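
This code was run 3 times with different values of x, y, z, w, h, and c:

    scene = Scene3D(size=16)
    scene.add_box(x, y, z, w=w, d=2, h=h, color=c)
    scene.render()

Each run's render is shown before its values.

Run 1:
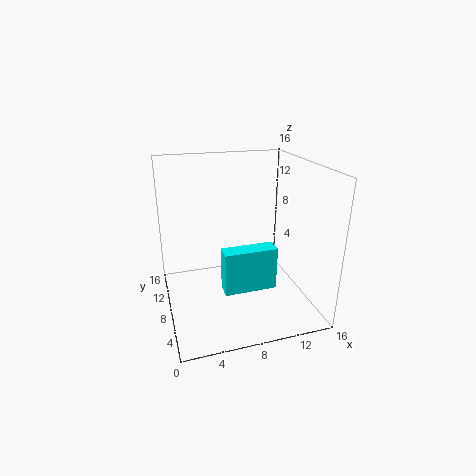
x = 6
y = 6
z = 2
w = 6
h = 5
c = 'cyan'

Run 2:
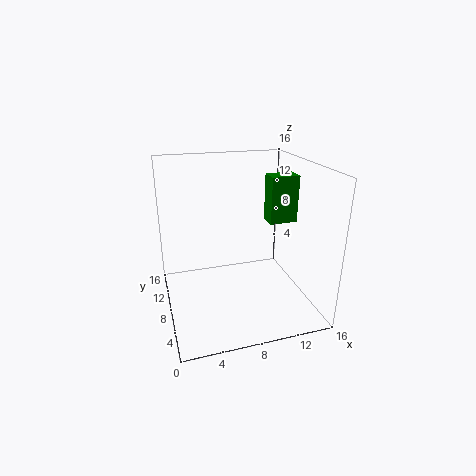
x = 11
y = 6
z = 10
w = 3
h = 5
c = 'green'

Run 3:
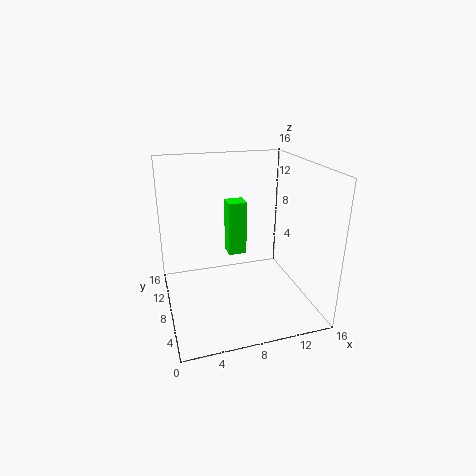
x = 7
y = 8
z = 6
w = 2
h = 6
c = 'lime'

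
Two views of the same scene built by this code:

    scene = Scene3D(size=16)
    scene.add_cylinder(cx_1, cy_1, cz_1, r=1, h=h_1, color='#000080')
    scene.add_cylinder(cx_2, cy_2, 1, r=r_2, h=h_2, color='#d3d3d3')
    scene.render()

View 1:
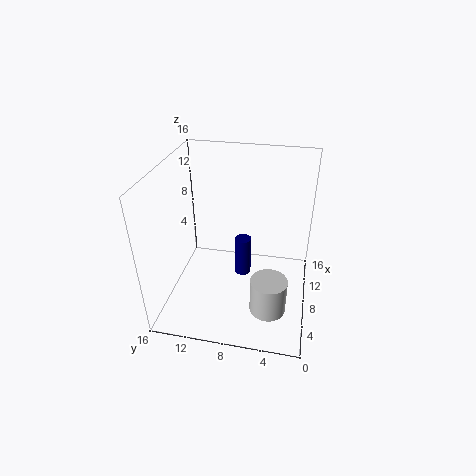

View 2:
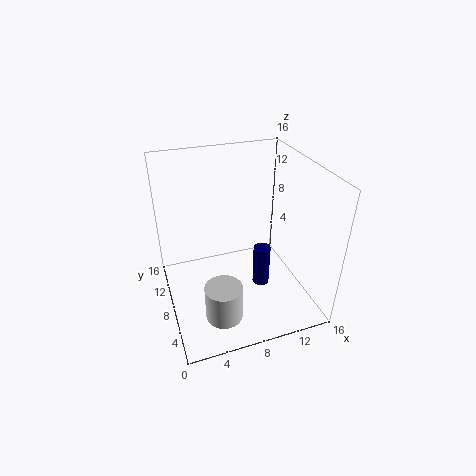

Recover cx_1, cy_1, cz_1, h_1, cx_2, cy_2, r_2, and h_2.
cx_1 = 11
cy_1 = 8
cz_1 = 1
h_1 = 5
cx_2 = 5
cy_2 = 4
r_2 = 2
h_2 = 4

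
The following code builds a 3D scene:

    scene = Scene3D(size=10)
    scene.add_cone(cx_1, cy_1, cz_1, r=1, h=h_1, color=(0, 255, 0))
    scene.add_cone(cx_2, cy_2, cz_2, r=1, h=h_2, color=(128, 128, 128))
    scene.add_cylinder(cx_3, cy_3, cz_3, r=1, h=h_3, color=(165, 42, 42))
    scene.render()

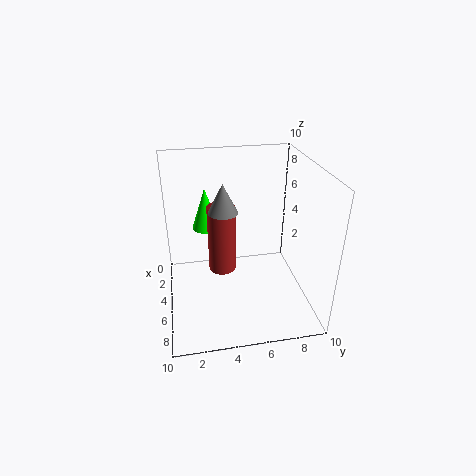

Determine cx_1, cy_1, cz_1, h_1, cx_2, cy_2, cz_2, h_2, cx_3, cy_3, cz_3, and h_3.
cx_1 = 3; cy_1 = 3; cz_1 = 5; h_1 = 3; cx_2 = 5; cy_2 = 4; cz_2 = 7; h_2 = 2; cx_3 = 4; cy_3 = 4; cz_3 = 2; h_3 = 5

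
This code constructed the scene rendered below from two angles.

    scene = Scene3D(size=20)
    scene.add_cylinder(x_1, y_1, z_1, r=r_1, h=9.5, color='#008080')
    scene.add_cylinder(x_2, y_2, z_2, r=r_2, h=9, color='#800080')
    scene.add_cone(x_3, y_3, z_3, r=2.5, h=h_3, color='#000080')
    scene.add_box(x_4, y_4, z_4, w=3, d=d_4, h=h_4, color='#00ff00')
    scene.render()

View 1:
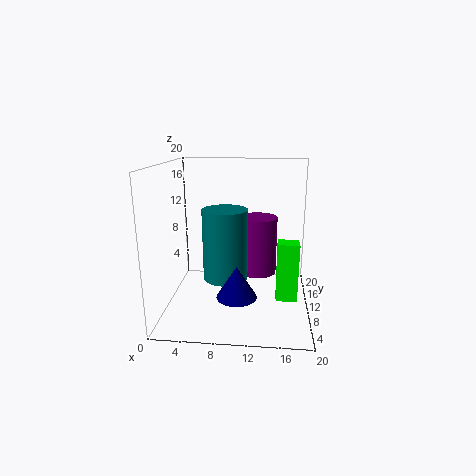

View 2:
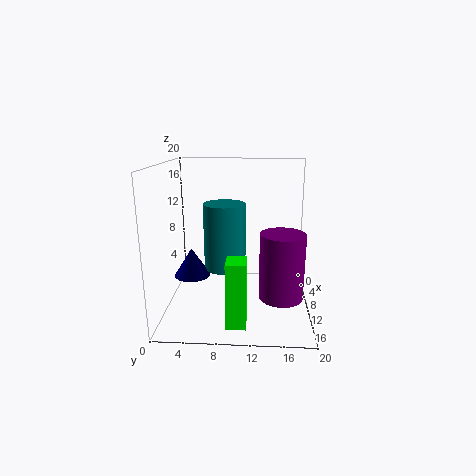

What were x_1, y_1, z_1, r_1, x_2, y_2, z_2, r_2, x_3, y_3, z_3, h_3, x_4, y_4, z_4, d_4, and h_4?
x_1 = 8.5, y_1 = 8, z_1 = 5, r_1 = 3, x_2 = 12.5, y_2 = 16, z_2 = 2.5, r_2 = 3, x_3 = 10.5, y_3 = 3.5, z_3 = 4.5, h_3 = 4, x_4 = 15.5, y_4 = 9, z_4 = 1, d_4 = 2.5, h_4 = 8.5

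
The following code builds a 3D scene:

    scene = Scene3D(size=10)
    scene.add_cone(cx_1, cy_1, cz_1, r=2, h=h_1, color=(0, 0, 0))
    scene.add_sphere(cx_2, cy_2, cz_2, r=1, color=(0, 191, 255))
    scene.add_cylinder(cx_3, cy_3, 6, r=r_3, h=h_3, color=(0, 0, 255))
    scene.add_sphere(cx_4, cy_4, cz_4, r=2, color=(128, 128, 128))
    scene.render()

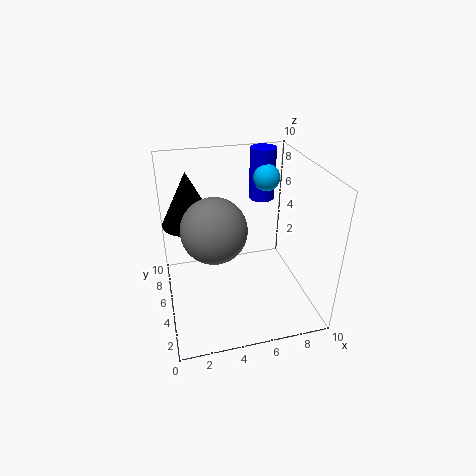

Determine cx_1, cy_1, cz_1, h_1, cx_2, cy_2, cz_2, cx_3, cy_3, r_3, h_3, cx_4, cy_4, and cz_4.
cx_1 = 2; cy_1 = 8; cz_1 = 5; h_1 = 4; cx_2 = 8; cy_2 = 8; cz_2 = 8; cx_3 = 8; cy_3 = 9; r_3 = 1; h_3 = 4; cx_4 = 3; cy_4 = 3; cz_4 = 7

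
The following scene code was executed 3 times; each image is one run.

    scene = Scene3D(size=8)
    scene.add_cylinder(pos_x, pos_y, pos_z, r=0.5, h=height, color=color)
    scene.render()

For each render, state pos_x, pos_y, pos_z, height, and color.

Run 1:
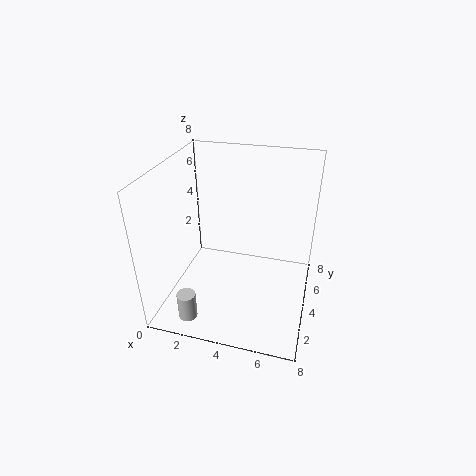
pos_x = 2, pos_y = 1, pos_z = 0.5, height = 1.5, color = 'lightgray'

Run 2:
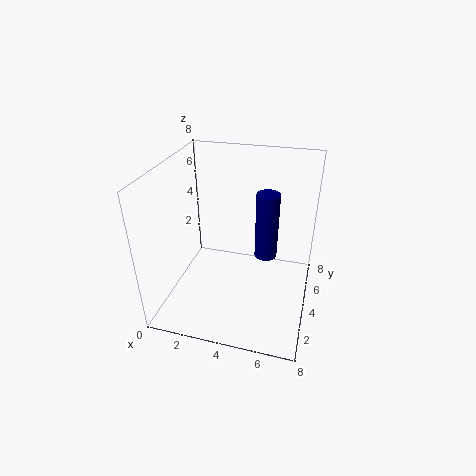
pos_x = 6, pos_y = 1.5, pos_z = 5, height = 3, color = 'navy'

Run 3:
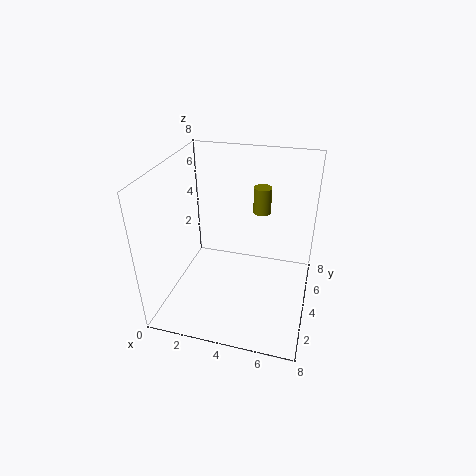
pos_x = 5, pos_y = 5.5, pos_z = 5, height = 1.5, color = 'olive'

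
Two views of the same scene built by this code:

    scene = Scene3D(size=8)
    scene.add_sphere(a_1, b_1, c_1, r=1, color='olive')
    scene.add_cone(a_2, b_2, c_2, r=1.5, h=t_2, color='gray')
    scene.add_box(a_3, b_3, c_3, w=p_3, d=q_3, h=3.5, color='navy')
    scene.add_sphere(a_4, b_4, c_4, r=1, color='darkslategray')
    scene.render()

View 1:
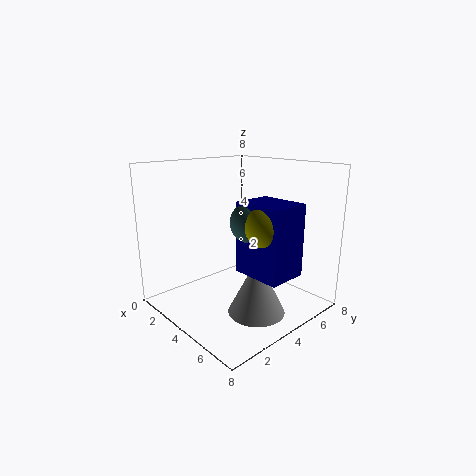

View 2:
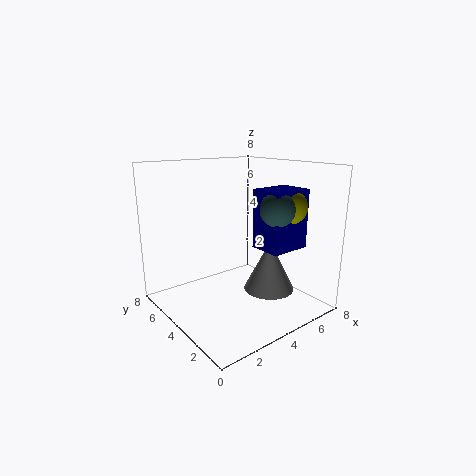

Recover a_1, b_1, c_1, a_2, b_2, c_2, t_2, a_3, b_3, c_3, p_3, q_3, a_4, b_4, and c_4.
a_1 = 7; b_1 = 3; c_1 = 5.5; a_2 = 6; b_2 = 3.5; c_2 = 0.5; t_2 = 3; a_3 = 5.5; b_3 = 2.5; c_3 = 3; p_3 = 2.5; q_3 = 2; a_4 = 6; b_4 = 3; c_4 = 5.5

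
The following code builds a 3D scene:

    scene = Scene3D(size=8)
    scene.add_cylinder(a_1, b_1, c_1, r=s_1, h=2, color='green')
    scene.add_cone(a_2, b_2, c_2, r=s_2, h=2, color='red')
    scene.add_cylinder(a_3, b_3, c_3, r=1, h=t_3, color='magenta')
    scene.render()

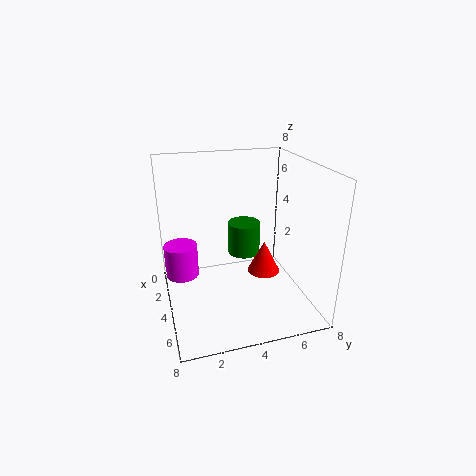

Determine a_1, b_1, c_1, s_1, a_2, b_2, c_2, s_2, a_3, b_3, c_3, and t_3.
a_1 = 2
b_1 = 5
c_1 = 2
s_1 = 1
a_2 = 3
b_2 = 6
c_2 = 1
s_2 = 1
a_3 = 2
b_3 = 1
c_3 = 1
t_3 = 2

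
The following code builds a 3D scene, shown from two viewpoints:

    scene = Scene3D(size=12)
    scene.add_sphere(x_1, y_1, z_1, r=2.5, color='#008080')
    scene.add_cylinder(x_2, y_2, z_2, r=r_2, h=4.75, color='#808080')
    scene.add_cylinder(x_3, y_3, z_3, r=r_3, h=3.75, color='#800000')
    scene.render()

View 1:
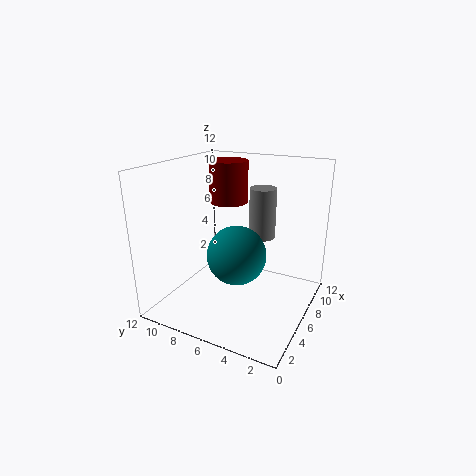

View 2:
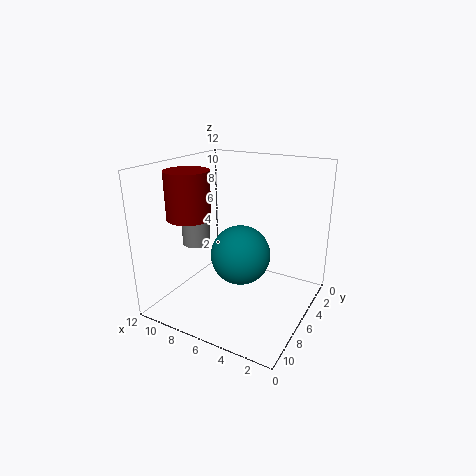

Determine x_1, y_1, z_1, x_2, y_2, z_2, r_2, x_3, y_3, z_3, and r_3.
x_1 = 5.75; y_1 = 6; z_1 = 4.5; x_2 = 10.5; y_2 = 5.75; z_2 = 4.5; r_2 = 1.25; x_3 = 9; y_3 = 8.5; z_3 = 8; r_3 = 1.75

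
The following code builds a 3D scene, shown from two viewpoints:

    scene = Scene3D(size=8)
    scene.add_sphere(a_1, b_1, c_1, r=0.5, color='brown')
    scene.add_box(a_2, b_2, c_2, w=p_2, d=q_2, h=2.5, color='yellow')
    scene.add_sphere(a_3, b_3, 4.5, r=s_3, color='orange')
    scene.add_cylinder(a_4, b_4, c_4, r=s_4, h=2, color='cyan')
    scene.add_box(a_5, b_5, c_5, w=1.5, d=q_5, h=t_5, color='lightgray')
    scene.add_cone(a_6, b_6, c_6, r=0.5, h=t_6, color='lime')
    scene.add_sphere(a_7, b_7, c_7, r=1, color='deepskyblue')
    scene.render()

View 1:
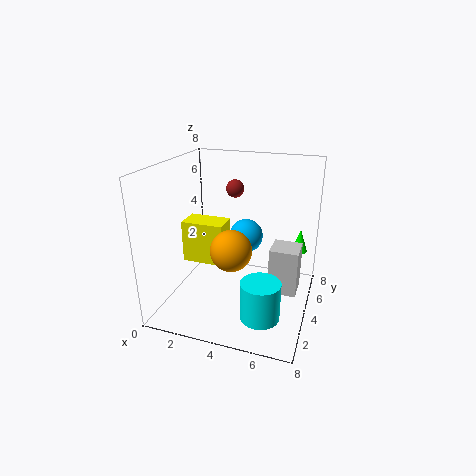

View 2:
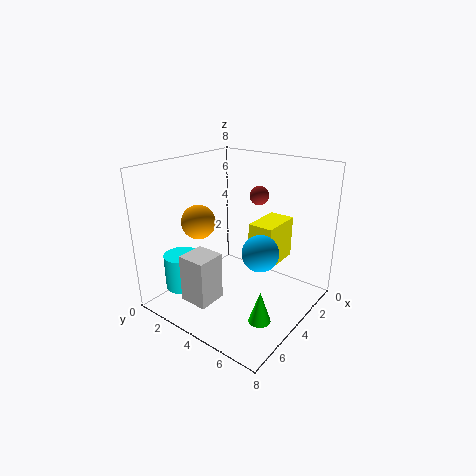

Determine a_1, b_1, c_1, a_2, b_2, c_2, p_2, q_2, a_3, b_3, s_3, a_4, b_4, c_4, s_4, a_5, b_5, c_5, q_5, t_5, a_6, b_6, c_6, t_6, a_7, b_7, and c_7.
a_1 = 3.5
b_1 = 5
c_1 = 6.5
a_2 = 0.5
b_2 = 4
c_2 = 2
p_2 = 2.5
q_2 = 1.5
a_3 = 4.5
b_3 = 1.5
s_3 = 1
a_4 = 6
b_4 = 1.5
c_4 = 1
s_4 = 1
a_5 = 6
b_5 = 3
c_5 = 1.5
q_5 = 1.5
t_5 = 2.5
a_6 = 7
b_6 = 7.5
c_6 = 2
t_6 = 1.5
a_7 = 4
b_7 = 5.5
c_7 = 3.5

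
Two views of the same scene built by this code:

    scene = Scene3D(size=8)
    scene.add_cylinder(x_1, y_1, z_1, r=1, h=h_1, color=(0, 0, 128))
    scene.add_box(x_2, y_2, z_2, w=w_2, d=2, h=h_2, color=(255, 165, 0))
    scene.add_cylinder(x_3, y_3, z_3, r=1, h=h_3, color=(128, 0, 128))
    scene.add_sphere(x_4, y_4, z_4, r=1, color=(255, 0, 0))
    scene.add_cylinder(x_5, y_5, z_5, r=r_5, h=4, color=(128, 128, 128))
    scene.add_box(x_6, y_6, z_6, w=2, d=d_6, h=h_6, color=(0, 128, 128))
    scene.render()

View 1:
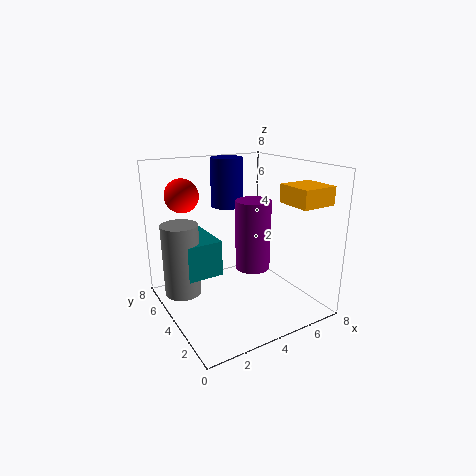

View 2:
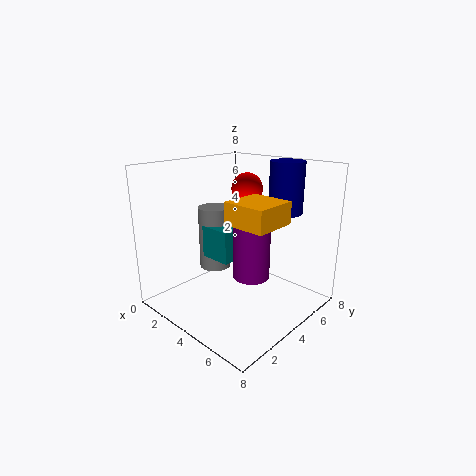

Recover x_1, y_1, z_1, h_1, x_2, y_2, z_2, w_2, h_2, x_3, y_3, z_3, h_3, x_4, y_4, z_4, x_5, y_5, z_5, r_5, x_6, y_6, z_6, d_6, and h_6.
x_1 = 5, y_1 = 7, z_1 = 5, h_1 = 3, x_2 = 6, y_2 = 1, z_2 = 6, w_2 = 2, h_2 = 1, x_3 = 5, y_3 = 4, z_3 = 2, h_3 = 4, x_4 = 2, y_4 = 7, z_4 = 6, x_5 = 1, y_5 = 5, z_5 = 1, r_5 = 1, x_6 = 1, y_6 = 4, z_6 = 2, d_6 = 3, h_6 = 2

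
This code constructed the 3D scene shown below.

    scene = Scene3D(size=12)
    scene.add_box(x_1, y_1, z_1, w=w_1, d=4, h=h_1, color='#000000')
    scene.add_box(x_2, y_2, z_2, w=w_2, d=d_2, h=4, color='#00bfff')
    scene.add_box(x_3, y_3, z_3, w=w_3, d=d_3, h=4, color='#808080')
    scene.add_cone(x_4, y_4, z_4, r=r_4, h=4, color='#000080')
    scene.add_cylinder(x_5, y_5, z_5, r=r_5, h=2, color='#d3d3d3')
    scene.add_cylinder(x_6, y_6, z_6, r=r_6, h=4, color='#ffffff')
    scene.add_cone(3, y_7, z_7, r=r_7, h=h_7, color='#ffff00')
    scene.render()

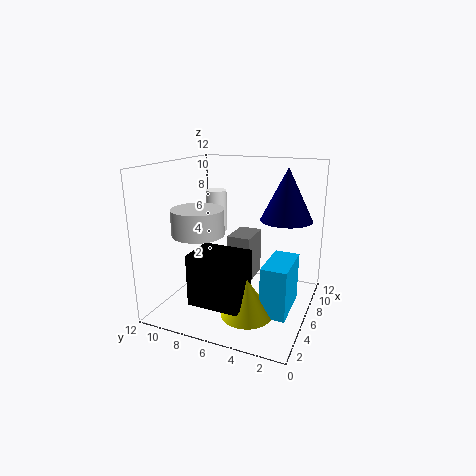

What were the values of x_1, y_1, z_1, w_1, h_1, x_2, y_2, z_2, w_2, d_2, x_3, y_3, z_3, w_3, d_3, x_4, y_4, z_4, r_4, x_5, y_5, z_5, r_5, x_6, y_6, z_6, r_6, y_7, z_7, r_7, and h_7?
x_1 = 1
y_1 = 4
z_1 = 2
w_1 = 3
h_1 = 4
x_2 = 3
y_2 = 1
z_2 = 1
w_2 = 4
d_2 = 2
x_3 = 6
y_3 = 5
z_3 = 2
w_3 = 3
d_3 = 2
x_4 = 6
y_4 = 2
z_4 = 8
r_4 = 2
x_5 = 3
y_5 = 8
z_5 = 7
r_5 = 2
x_6 = 10
y_6 = 10
z_6 = 5
r_6 = 1
y_7 = 4
z_7 = 1
r_7 = 2
h_7 = 3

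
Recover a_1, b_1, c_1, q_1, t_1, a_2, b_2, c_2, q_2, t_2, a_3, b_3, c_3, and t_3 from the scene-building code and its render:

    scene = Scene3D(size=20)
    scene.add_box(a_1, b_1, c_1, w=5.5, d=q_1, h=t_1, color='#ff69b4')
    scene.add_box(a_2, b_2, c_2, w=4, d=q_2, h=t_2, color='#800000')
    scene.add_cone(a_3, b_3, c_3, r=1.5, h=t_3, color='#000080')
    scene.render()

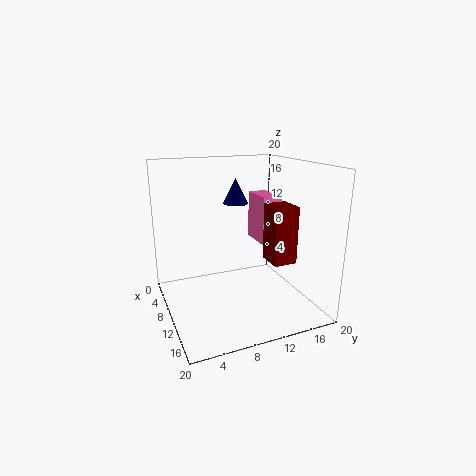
a_1 = 1.5
b_1 = 15.5
c_1 = 7
q_1 = 3
t_1 = 7.5
a_2 = 8
b_2 = 15
c_2 = 5.5
q_2 = 3.5
t_2 = 8.5
a_3 = 14
b_3 = 8
c_3 = 16
t_3 = 3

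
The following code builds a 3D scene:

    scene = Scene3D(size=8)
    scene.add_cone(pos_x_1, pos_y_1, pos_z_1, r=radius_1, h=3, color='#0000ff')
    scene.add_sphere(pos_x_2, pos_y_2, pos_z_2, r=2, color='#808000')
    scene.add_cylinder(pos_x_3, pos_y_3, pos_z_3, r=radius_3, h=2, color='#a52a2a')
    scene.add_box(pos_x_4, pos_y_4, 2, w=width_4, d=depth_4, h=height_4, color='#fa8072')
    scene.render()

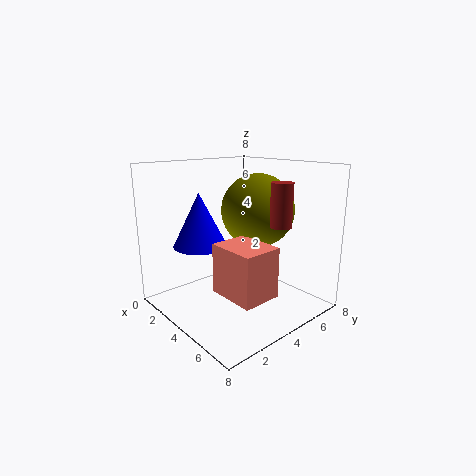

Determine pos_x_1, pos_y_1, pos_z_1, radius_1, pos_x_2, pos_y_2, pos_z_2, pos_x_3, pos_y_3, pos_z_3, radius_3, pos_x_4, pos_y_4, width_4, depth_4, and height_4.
pos_x_1 = 2.5; pos_y_1 = 2.5; pos_z_1 = 3.5; radius_1 = 1.5; pos_x_2 = 4.5; pos_y_2 = 5; pos_z_2 = 5.5; pos_x_3 = 7.5; pos_y_3 = 3.5; pos_z_3 = 5.5; radius_3 = 0.5; pos_x_4 = 5; pos_y_4 = 1.5; width_4 = 2.5; depth_4 = 2; height_4 = 2.5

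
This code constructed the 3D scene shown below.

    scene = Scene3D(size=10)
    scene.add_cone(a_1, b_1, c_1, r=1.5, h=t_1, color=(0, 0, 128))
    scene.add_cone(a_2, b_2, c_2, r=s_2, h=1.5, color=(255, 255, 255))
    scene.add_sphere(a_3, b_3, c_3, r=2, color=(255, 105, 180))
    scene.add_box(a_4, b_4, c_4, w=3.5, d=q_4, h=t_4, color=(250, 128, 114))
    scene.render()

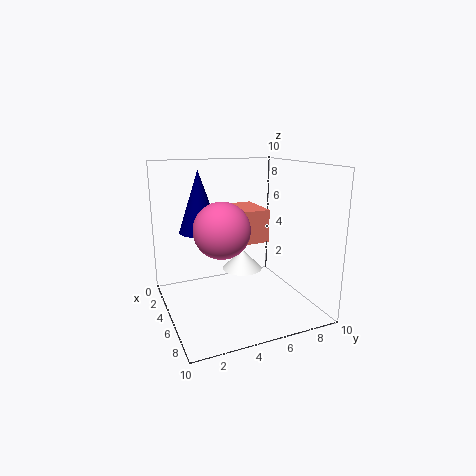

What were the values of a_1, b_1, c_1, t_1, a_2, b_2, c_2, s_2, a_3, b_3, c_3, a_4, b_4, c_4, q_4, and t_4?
a_1 = 2.5
b_1 = 3
c_1 = 5
t_1 = 4.5
a_2 = 3.5
b_2 = 6
c_2 = 2
s_2 = 1.5
a_3 = 4.5
b_3 = 4
c_3 = 5.5
a_4 = 0.5
b_4 = 6
c_4 = 4
q_4 = 2
t_4 = 2.5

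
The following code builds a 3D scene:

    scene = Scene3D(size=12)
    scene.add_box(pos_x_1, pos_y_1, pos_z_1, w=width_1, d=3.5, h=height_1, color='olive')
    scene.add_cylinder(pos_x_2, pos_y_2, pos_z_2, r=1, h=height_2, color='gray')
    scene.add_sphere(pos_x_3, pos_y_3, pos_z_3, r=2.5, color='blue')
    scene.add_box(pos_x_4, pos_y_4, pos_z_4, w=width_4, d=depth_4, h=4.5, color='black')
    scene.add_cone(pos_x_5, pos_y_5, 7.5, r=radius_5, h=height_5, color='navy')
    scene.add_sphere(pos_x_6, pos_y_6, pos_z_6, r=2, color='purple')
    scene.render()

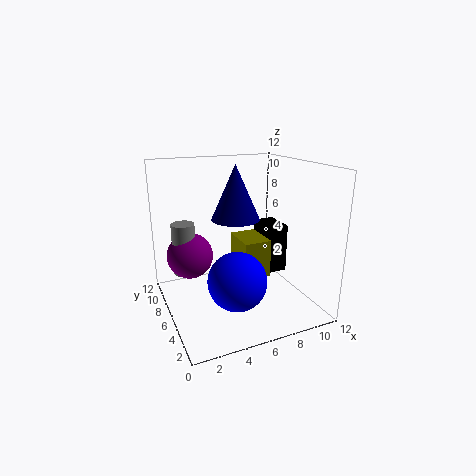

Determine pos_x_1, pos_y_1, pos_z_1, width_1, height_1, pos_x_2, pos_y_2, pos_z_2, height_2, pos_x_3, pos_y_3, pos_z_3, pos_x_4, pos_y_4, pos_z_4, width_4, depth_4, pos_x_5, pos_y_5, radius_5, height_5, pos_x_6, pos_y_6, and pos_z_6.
pos_x_1 = 7, pos_y_1 = 6.5, pos_z_1 = 1.5, width_1 = 2.5, height_1 = 3.5, pos_x_2 = 2, pos_y_2 = 8.5, pos_z_2 = 2.5, height_2 = 4.5, pos_x_3 = 5.5, pos_y_3 = 5, pos_z_3 = 2.5, pos_x_4 = 9.5, pos_y_4 = 7, pos_z_4 = 1.5, width_4 = 2, depth_4 = 3, pos_x_5 = 6, pos_y_5 = 6.5, radius_5 = 2, height_5 = 4.5, pos_x_6 = 2.5, pos_y_6 = 8.5, pos_z_6 = 4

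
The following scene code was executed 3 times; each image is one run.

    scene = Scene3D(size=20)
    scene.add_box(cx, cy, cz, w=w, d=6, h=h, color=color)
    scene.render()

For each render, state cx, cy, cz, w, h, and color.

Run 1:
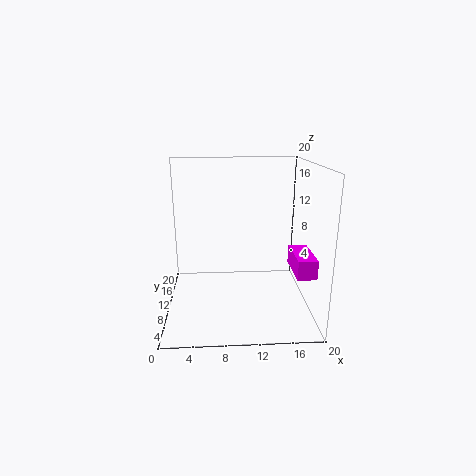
cx = 17; cy = 3.5; cz = 6.5; w = 2.5; h = 2.5; color = 'magenta'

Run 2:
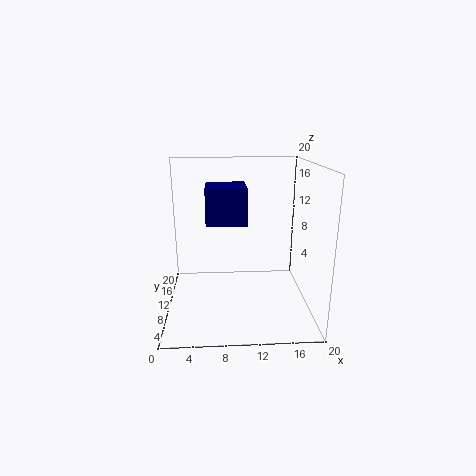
cx = 5.5; cy = 12; cz = 11; w = 6; h = 5.5; color = 'navy'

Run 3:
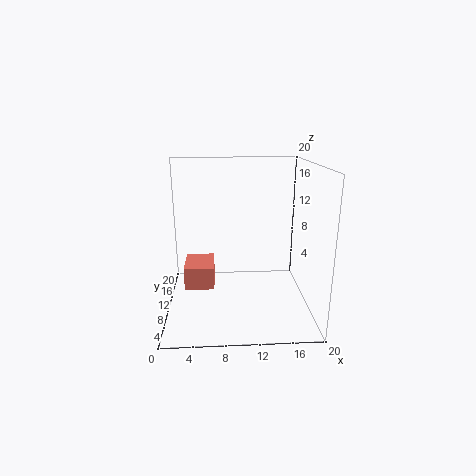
cx = 2; cy = 12; cz = 1; w = 4.5; h = 3.5; color = 'salmon'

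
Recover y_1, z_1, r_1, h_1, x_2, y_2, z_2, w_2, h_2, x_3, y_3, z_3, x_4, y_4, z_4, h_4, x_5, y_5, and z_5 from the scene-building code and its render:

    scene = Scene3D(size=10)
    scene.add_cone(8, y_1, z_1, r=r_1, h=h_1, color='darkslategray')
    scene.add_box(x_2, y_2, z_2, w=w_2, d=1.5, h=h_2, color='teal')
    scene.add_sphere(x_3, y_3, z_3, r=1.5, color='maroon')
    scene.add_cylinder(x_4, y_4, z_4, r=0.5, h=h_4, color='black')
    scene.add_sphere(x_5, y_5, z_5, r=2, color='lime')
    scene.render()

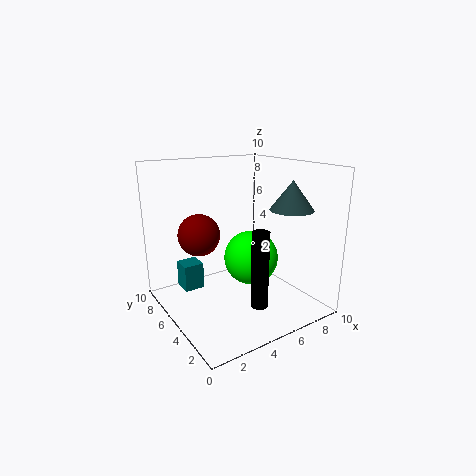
y_1 = 3; z_1 = 7; r_1 = 1.5; h_1 = 2; x_2 = 2; y_2 = 7.5; z_2 = 0.5; w_2 = 1.5; h_2 = 2; x_3 = 3; y_3 = 7; z_3 = 5; x_4 = 3.5; y_4 = 0.5; z_4 = 2.5; h_4 = 4.5; x_5 = 6.5; y_5 = 5.5; z_5 = 3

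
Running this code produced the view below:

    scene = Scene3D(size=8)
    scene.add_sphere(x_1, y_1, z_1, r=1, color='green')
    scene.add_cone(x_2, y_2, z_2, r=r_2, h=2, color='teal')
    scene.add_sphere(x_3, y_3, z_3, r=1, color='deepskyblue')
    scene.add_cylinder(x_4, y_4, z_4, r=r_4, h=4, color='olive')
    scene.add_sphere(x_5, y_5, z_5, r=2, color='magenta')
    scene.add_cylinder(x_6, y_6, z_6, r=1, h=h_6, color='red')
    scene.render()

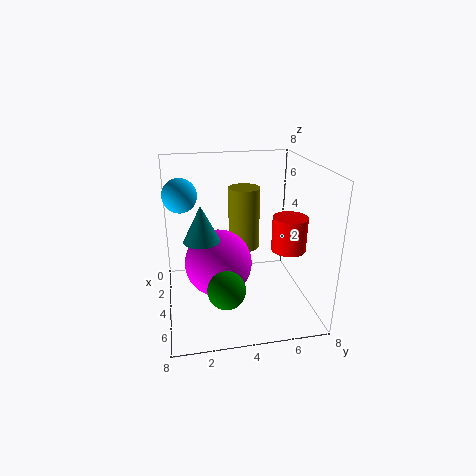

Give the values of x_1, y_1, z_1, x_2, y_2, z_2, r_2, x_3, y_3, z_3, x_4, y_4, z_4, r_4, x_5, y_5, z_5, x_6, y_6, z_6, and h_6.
x_1 = 6, y_1 = 3, z_1 = 2, x_2 = 4, y_2 = 2, z_2 = 4, r_2 = 1, x_3 = 2, y_3 = 1, z_3 = 6, x_4 = 1, y_4 = 5, z_4 = 2, r_4 = 1, x_5 = 3, y_5 = 3, z_5 = 2, x_6 = 4, y_6 = 7, z_6 = 3, h_6 = 2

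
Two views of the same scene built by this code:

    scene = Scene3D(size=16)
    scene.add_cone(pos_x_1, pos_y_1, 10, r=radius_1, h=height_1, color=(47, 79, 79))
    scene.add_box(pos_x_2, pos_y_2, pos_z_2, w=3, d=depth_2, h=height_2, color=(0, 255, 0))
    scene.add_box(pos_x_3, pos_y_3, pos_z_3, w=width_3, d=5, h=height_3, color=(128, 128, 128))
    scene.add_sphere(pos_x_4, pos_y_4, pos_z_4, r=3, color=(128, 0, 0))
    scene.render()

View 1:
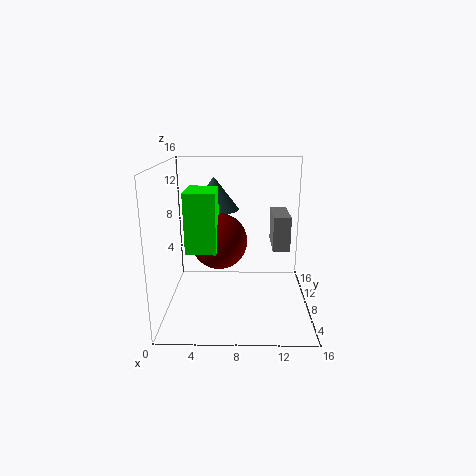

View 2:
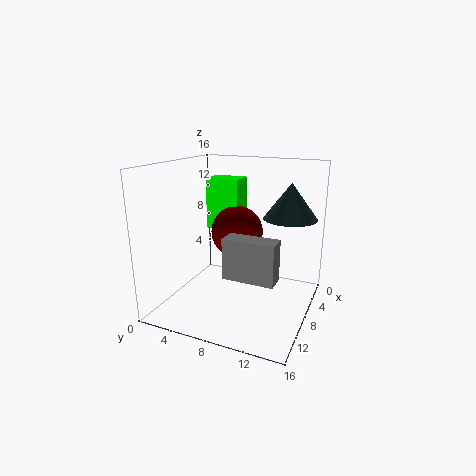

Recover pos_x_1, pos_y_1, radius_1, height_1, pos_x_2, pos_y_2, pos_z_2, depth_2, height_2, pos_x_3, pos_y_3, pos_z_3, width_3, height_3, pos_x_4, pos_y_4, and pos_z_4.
pos_x_1 = 5; pos_y_1 = 13; radius_1 = 3; height_1 = 4; pos_x_2 = 3; pos_y_2 = 3; pos_z_2 = 8; depth_2 = 4; height_2 = 6; pos_x_3 = 12; pos_y_3 = 9; pos_z_3 = 6; width_3 = 2; height_3 = 4; pos_x_4 = 6; pos_y_4 = 7; pos_z_4 = 8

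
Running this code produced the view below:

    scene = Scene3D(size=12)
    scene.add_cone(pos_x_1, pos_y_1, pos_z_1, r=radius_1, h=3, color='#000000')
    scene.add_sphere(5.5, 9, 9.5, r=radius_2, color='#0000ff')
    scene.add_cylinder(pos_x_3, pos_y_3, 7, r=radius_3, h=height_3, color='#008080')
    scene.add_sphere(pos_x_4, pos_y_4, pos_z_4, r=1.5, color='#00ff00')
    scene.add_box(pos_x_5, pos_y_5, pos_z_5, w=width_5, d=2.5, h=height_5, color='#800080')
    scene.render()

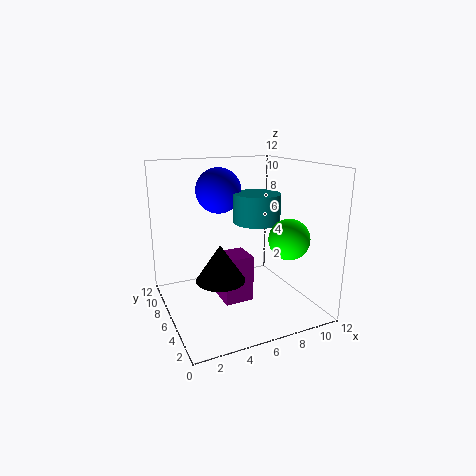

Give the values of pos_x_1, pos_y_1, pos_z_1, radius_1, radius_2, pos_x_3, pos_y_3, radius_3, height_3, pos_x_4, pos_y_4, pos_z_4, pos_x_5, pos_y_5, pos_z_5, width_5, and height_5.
pos_x_1 = 4
pos_y_1 = 5
pos_z_1 = 3
radius_1 = 2
radius_2 = 2
pos_x_3 = 8
pos_y_3 = 6.5
radius_3 = 2
height_3 = 2.5
pos_x_4 = 8
pos_y_4 = 1.5
pos_z_4 = 7
pos_x_5 = 4.5
pos_y_5 = 5
pos_z_5 = 0.5
width_5 = 2.5
height_5 = 4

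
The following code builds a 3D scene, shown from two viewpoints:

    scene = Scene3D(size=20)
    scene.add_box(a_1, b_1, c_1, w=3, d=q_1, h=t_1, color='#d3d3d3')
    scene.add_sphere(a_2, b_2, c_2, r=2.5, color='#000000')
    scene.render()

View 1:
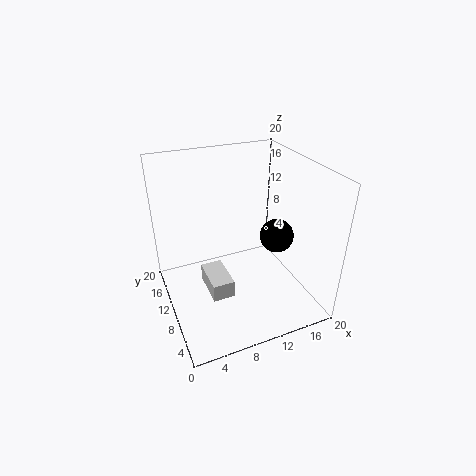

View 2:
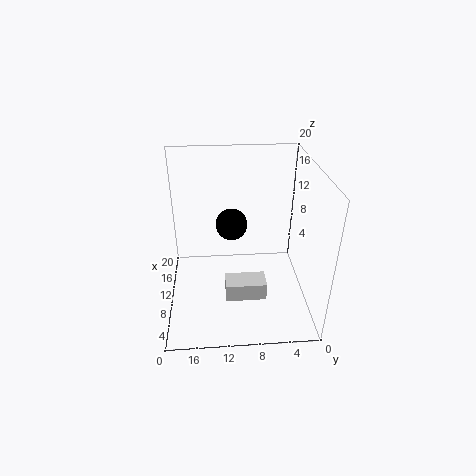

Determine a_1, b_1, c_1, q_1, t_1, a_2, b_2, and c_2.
a_1 = 5; b_1 = 6.5; c_1 = 3; q_1 = 5.5; t_1 = 2.5; a_2 = 16.5; b_2 = 10.5; c_2 = 8.5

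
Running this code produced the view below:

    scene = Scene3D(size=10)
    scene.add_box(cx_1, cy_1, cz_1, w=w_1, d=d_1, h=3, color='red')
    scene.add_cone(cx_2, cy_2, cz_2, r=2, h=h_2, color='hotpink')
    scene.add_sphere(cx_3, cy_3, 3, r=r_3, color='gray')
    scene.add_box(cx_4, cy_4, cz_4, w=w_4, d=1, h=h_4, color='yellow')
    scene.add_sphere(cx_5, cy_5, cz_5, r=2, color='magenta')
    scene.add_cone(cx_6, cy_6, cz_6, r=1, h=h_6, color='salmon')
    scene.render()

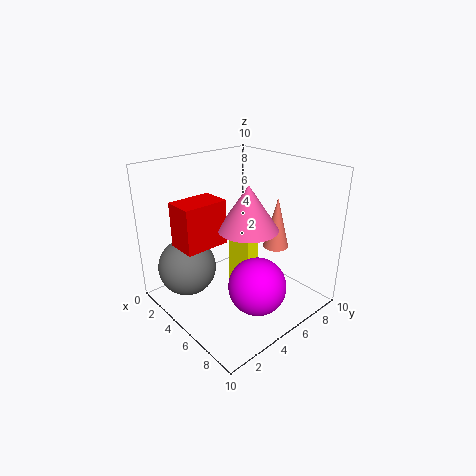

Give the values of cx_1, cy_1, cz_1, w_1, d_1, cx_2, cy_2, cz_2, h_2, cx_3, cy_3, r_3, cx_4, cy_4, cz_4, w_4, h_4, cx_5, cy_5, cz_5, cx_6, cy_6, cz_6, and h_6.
cx_1 = 3; cy_1 = 1; cz_1 = 5; w_1 = 2; d_1 = 3; cx_2 = 6; cy_2 = 5; cz_2 = 6; h_2 = 3; cx_3 = 3; cy_3 = 2; r_3 = 2; cx_4 = 4; cy_4 = 5; cz_4 = 1; w_4 = 2; h_4 = 4; cx_5 = 7; cy_5 = 5; cz_5 = 2; cx_6 = 5; cy_6 = 9; cz_6 = 3; h_6 = 4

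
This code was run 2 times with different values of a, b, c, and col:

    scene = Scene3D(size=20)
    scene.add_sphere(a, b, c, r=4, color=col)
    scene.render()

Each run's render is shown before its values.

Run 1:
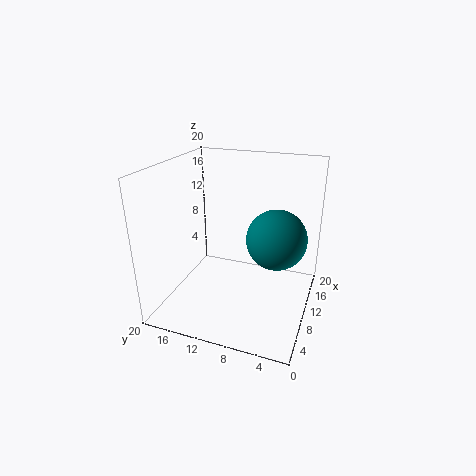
a = 9.75
b = 4.5
c = 10.75
col = 'teal'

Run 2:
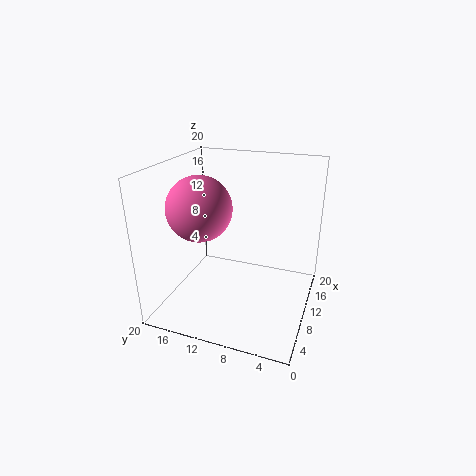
a = 4.75
b = 13
c = 15.75
col = 'hotpink'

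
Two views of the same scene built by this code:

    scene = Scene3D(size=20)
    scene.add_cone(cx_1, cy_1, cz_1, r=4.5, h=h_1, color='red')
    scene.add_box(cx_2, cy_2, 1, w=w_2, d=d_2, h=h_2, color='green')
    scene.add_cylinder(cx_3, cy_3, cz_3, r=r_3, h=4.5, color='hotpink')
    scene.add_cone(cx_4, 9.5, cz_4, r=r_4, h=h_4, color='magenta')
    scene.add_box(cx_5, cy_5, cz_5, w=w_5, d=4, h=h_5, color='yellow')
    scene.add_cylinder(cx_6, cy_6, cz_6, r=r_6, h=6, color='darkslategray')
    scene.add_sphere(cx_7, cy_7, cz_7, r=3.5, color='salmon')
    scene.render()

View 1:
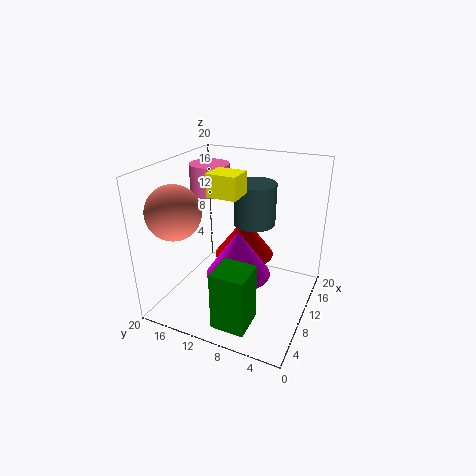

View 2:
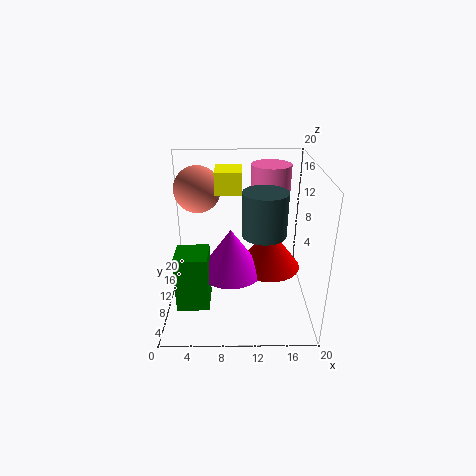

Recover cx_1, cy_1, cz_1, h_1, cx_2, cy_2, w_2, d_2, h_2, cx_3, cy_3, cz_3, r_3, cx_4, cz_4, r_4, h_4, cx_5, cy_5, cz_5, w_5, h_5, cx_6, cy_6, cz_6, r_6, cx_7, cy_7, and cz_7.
cx_1 = 14.5; cy_1 = 11; cz_1 = 5; h_1 = 6; cx_2 = 1.5; cy_2 = 5.5; w_2 = 4.5; d_2 = 4.5; h_2 = 8; cx_3 = 15; cy_3 = 17; cz_3 = 14; r_3 = 3; cx_4 = 9; cz_4 = 5; r_4 = 4.5; h_4 = 6.5; cx_5 = 7; cy_5 = 9; cz_5 = 16.5; w_5 = 3.5; h_5 = 3; cx_6 = 13.5; cy_6 = 9; cz_6 = 11; r_6 = 3; cx_7 = 4; cy_7 = 16; cz_7 = 15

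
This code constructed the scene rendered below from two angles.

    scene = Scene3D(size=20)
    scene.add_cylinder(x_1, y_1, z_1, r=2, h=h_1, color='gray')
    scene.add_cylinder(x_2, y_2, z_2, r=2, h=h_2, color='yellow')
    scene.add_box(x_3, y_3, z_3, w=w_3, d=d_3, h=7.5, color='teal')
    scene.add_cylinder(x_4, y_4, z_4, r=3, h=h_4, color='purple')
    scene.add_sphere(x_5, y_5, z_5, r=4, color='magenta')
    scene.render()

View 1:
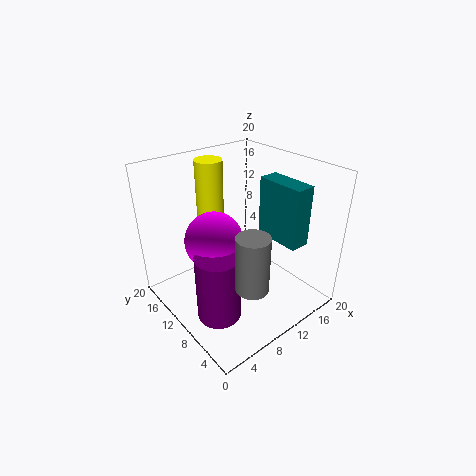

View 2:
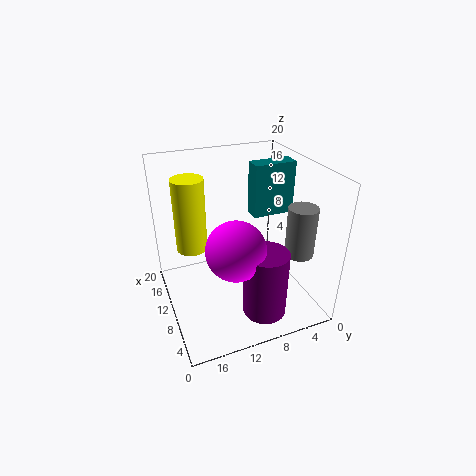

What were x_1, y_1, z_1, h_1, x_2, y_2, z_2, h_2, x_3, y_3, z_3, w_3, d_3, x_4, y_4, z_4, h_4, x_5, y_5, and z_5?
x_1 = 6, y_1 = 2.5, z_1 = 8, h_1 = 7, x_2 = 10, y_2 = 16.5, z_2 = 10, h_2 = 9.5, x_3 = 11, y_3 = 1, z_3 = 12, w_3 = 2.5, d_3 = 6, x_4 = 5, y_4 = 8, z_4 = 0.5, h_4 = 9.5, x_5 = 7, y_5 = 11.5, z_5 = 10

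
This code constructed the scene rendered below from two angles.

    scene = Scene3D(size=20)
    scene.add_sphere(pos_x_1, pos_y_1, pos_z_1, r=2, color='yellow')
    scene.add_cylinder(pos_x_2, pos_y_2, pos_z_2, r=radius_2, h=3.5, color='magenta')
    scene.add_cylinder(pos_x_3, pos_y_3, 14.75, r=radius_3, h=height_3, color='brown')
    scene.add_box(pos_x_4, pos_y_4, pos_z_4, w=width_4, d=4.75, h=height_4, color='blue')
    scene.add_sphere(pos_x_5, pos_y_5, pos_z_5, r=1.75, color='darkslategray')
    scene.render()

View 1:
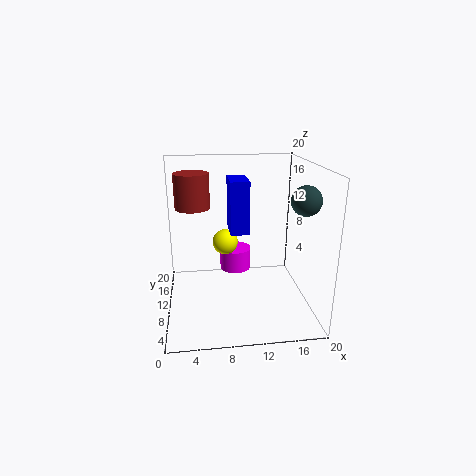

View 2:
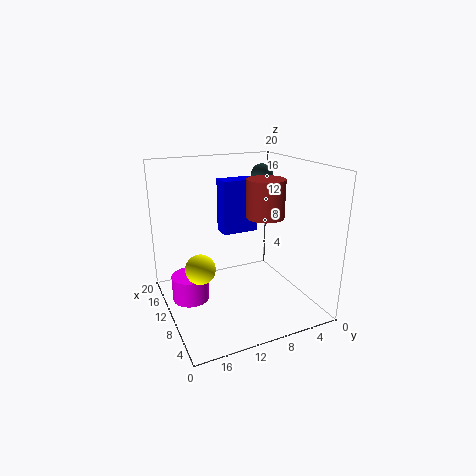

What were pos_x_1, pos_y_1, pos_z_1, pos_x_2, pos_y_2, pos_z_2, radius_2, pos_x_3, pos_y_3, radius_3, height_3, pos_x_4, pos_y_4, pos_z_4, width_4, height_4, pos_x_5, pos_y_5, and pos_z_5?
pos_x_1 = 8.75; pos_y_1 = 16; pos_z_1 = 7; pos_x_2 = 10.5; pos_y_2 = 17; pos_z_2 = 2; radius_2 = 2.5; pos_x_3 = 4; pos_y_3 = 9.25; radius_3 = 2.25; height_3 = 4.5; pos_x_4 = 8.75; pos_y_4 = 7.75; pos_z_4 = 11.25; width_4 = 2.5; height_4 = 7; pos_x_5 = 16.75; pos_y_5 = 2.75; pos_z_5 = 17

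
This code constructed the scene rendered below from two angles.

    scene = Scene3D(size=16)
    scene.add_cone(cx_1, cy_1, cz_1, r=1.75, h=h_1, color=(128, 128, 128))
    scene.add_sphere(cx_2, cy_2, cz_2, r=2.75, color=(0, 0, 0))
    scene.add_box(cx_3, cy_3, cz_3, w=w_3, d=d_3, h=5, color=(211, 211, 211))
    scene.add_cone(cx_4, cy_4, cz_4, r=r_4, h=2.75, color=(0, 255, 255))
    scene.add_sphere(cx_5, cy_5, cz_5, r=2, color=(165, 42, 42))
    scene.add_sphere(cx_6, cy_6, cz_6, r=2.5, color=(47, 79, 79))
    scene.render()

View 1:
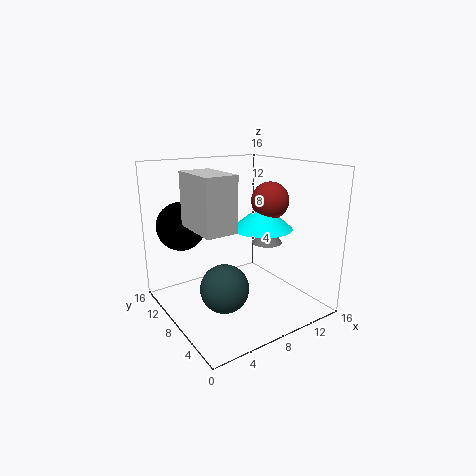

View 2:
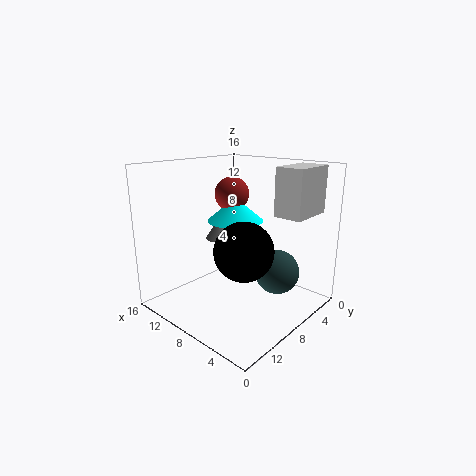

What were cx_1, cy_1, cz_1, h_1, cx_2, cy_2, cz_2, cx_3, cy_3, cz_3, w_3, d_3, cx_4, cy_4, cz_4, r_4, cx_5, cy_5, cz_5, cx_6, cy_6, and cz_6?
cx_1 = 11.5; cy_1 = 7.25; cz_1 = 7; h_1 = 2.75; cx_2 = 3.25; cy_2 = 12.5; cz_2 = 9; cx_3 = 1; cy_3 = 2; cz_3 = 11; w_3 = 3; d_3 = 5; cx_4 = 10; cy_4 = 6.25; cz_4 = 9.25; r_4 = 3.25; cx_5 = 10.75; cy_5 = 6; cz_5 = 12.25; cx_6 = 4.5; cy_6 = 5.25; cz_6 = 4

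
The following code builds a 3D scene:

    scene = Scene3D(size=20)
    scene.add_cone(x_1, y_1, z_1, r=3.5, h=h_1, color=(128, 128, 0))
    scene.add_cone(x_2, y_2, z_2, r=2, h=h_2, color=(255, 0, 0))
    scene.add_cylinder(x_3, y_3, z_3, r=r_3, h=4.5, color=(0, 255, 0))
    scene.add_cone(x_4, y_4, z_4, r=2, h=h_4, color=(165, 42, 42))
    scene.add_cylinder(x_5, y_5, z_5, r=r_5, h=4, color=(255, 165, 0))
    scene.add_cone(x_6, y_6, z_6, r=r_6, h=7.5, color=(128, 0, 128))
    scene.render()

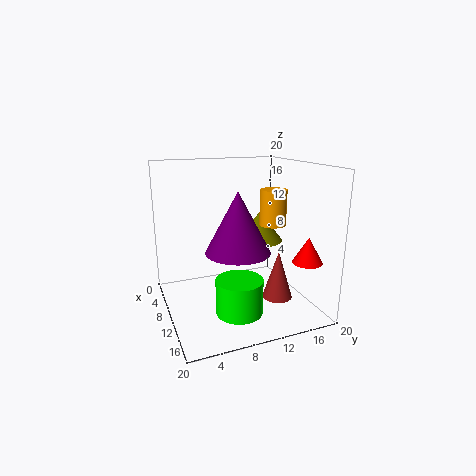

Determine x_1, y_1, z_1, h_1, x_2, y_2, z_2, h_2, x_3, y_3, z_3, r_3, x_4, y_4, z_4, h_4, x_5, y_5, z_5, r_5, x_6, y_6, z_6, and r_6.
x_1 = 6.5; y_1 = 15; z_1 = 8; h_1 = 4.5; x_2 = 16; y_2 = 17.5; z_2 = 7.5; h_2 = 3.5; x_3 = 15.5; y_3 = 8; z_3 = 2; r_3 = 3; x_4 = 14.5; y_4 = 14; z_4 = 2.5; h_4 = 6.5; x_5 = 18; y_5 = 11; z_5 = 14; r_5 = 1.5; x_6 = 15; y_6 = 8; z_6 = 10; r_6 = 4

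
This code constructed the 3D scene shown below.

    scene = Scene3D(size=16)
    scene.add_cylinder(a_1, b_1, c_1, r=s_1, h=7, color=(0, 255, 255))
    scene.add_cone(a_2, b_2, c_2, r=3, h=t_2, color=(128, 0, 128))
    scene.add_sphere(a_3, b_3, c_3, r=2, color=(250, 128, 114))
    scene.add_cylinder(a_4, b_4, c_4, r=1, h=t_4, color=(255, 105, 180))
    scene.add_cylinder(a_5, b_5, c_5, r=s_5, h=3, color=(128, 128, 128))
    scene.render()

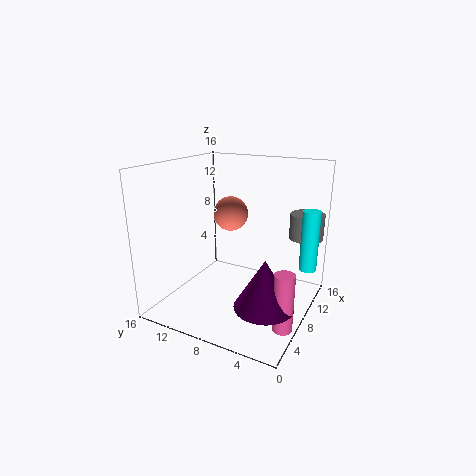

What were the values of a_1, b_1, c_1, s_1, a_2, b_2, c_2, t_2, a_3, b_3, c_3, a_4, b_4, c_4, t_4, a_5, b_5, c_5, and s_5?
a_1 = 12
b_1 = 1
c_1 = 4
s_1 = 1
a_2 = 4
b_2 = 3
c_2 = 3
t_2 = 5
a_3 = 10
b_3 = 10
c_3 = 10
a_4 = 4
b_4 = 1
c_4 = 1
t_4 = 6
a_5 = 14
b_5 = 2
c_5 = 7
s_5 = 2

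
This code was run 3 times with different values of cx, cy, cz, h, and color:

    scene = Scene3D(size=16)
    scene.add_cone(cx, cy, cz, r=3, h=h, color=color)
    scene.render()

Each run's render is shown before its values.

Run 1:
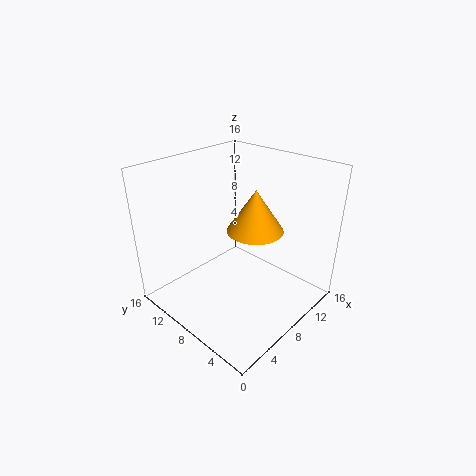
cx = 8.5
cy = 6
cz = 9.5
h = 4.5
color = 'orange'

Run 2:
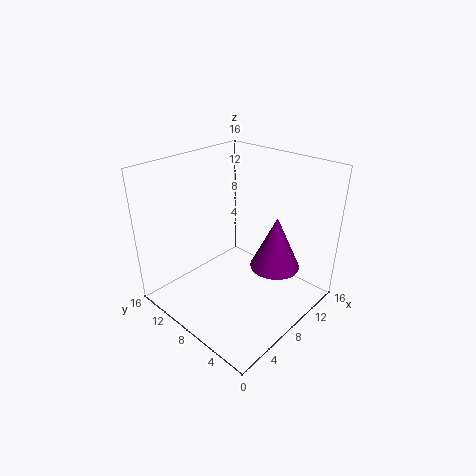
cx = 12.5
cy = 6
cz = 3
h = 6.5
color = 'purple'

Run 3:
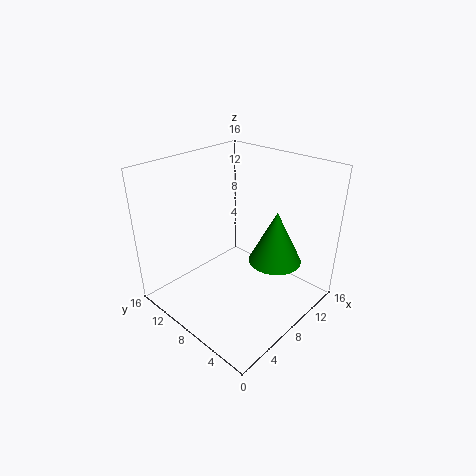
cx = 11
cy = 5
cz = 5
h = 6
color = 'green'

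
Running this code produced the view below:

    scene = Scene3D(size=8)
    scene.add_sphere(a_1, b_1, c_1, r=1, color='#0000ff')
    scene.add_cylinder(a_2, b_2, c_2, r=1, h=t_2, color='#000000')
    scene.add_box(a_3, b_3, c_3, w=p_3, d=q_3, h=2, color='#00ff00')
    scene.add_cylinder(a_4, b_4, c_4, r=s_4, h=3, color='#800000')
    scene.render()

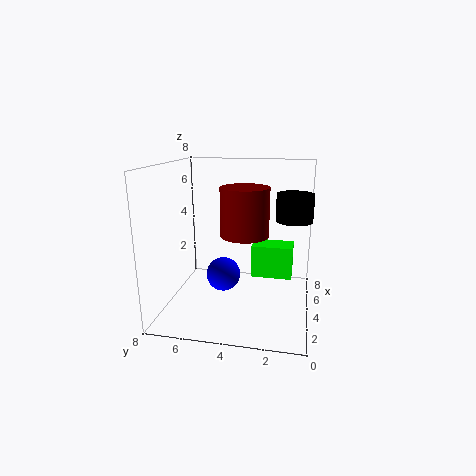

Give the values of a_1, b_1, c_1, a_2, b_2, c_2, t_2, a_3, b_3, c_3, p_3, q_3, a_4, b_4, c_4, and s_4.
a_1 = 4.5
b_1 = 5
c_1 = 1.5
a_2 = 4.5
b_2 = 1
c_2 = 5
t_2 = 1.5
a_3 = 5.5
b_3 = 1
c_3 = 1
p_3 = 1.5
q_3 = 2.5
a_4 = 6
b_4 = 4
c_4 = 3.5
s_4 = 1.5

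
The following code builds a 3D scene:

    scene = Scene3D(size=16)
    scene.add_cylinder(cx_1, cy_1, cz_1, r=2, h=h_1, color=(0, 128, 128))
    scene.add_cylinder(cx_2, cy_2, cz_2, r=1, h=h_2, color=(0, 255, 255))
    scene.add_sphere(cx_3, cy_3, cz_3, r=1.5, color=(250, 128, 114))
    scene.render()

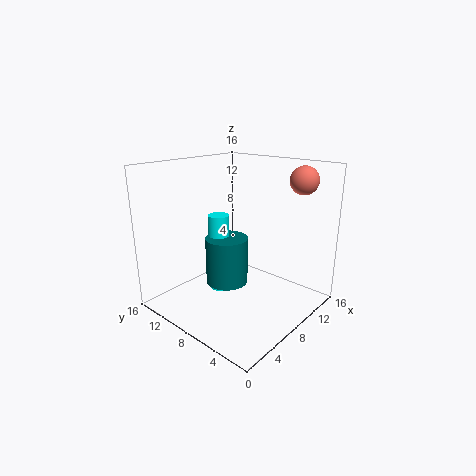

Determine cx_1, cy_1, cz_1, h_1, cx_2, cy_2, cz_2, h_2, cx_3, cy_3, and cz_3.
cx_1 = 3.5; cy_1 = 5.5; cz_1 = 5.5; h_1 = 4.5; cx_2 = 3.5; cy_2 = 6.5; cz_2 = 4.5; h_2 = 7.5; cx_3 = 12; cy_3 = 2.5; cz_3 = 14.5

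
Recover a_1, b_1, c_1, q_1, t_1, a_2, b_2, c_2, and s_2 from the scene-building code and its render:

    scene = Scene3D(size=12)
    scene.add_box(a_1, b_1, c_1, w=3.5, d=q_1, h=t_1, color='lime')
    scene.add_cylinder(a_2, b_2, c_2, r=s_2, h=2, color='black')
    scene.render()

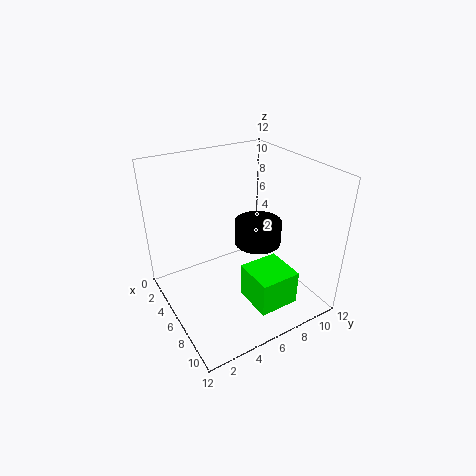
a_1 = 6.5
b_1 = 6
c_1 = 0.5
q_1 = 3.5
t_1 = 3
a_2 = 6
b_2 = 8
c_2 = 5
s_2 = 2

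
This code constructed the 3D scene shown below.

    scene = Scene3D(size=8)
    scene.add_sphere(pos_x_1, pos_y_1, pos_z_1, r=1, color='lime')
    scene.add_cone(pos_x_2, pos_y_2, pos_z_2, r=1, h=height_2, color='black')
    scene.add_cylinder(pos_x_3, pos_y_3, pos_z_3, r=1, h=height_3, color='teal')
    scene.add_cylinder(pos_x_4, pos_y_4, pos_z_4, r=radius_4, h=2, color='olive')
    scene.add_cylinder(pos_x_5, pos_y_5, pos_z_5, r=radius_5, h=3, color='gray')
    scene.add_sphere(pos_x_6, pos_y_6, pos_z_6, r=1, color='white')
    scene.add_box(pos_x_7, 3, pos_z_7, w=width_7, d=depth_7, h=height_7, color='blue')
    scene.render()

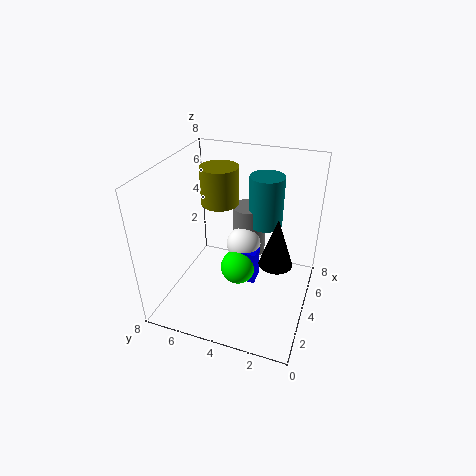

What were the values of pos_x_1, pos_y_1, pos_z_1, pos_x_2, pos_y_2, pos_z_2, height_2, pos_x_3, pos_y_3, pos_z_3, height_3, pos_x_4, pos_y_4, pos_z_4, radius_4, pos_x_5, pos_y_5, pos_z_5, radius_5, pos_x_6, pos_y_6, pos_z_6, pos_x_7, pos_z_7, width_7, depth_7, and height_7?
pos_x_1 = 4, pos_y_1 = 4, pos_z_1 = 2, pos_x_2 = 5, pos_y_2 = 2, pos_z_2 = 2, height_2 = 3, pos_x_3 = 6, pos_y_3 = 3, pos_z_3 = 4, height_3 = 3, pos_x_4 = 4, pos_y_4 = 5, pos_z_4 = 6, radius_4 = 1, pos_x_5 = 6, pos_y_5 = 4, pos_z_5 = 2, radius_5 = 1, pos_x_6 = 5, pos_y_6 = 4, pos_z_6 = 3, pos_x_7 = 4, pos_z_7 = 1, width_7 = 1, depth_7 = 1, height_7 = 2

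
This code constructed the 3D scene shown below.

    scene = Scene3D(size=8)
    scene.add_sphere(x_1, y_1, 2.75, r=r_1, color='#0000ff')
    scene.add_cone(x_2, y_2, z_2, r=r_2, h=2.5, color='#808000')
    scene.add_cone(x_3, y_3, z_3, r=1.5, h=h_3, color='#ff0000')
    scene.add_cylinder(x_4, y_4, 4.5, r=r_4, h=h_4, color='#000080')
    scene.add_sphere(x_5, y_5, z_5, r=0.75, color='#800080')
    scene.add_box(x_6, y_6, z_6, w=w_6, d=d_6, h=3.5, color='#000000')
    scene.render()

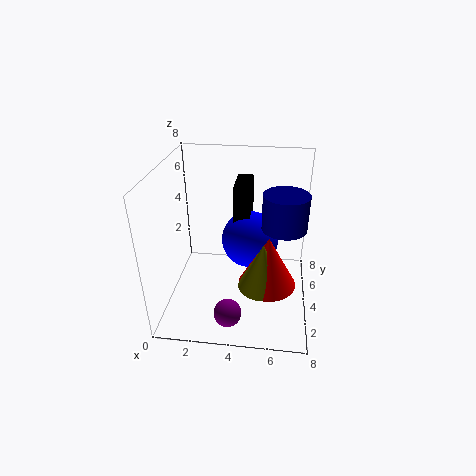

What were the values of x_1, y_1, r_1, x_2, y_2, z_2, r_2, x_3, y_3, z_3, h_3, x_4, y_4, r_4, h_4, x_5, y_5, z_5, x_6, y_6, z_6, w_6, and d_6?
x_1 = 4.5, y_1 = 6, r_1 = 1.75, x_2 = 5.5, y_2 = 2.25, z_2 = 2.25, r_2 = 1.25, x_3 = 5.75, y_3 = 2.5, z_3 = 2.25, h_3 = 2.75, x_4 = 6.5, y_4 = 4.5, r_4 = 1.25, h_4 = 2, x_5 = 3.75, y_5 = 1.5, z_5 = 0.75, x_6 = 3.5, y_6 = 5.5, z_6 = 2.75, w_6 = 1, d_6 = 2.5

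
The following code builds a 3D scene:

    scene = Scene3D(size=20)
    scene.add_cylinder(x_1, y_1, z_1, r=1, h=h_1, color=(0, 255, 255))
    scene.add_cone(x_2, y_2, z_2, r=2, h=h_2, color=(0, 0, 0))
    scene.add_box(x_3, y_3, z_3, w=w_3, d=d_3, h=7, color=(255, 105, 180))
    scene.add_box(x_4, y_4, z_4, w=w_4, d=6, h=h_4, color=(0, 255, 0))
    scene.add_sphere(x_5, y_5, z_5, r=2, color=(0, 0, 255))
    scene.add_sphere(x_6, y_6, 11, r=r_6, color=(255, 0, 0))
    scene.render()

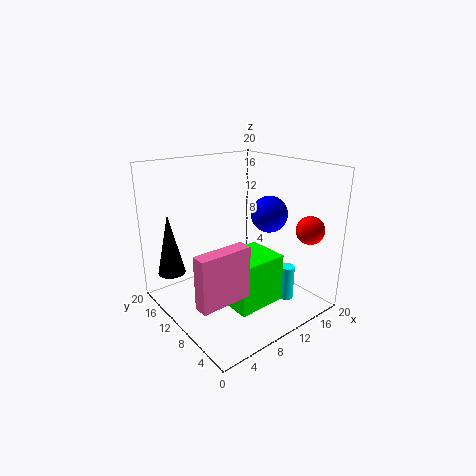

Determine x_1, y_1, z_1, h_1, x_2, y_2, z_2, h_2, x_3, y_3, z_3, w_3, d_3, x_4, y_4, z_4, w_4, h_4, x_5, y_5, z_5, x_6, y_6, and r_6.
x_1 = 15
y_1 = 5
z_1 = 1
h_1 = 5
x_2 = 3
y_2 = 17
z_2 = 4
h_2 = 9
x_3 = 1
y_3 = 5
z_3 = 4
w_3 = 7
d_3 = 2
x_4 = 7
y_4 = 5
z_4 = 1
w_4 = 7
h_4 = 7
x_5 = 8
y_5 = 2
z_5 = 16
x_6 = 18
y_6 = 4
r_6 = 2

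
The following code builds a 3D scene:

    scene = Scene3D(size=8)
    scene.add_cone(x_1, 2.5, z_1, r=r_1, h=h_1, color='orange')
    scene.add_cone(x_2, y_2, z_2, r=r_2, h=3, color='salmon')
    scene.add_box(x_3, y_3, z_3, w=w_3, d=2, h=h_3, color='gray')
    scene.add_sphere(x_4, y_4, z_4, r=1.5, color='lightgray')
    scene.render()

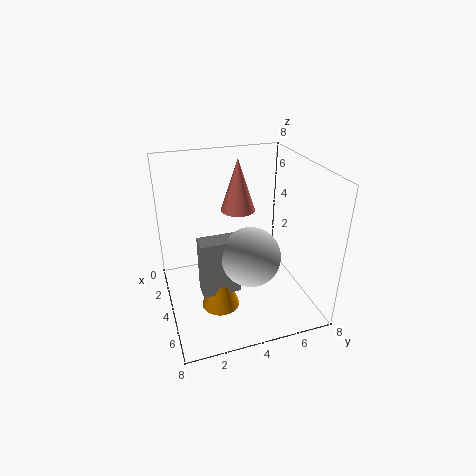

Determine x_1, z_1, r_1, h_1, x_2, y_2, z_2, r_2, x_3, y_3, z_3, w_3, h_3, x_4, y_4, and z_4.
x_1 = 5.5; z_1 = 1; r_1 = 1; h_1 = 3; x_2 = 2.5; y_2 = 4.5; z_2 = 5; r_2 = 1; x_3 = 5; y_3 = 1.5; z_3 = 2; w_3 = 1; h_3 = 3; x_4 = 6; y_4 = 4; z_4 = 4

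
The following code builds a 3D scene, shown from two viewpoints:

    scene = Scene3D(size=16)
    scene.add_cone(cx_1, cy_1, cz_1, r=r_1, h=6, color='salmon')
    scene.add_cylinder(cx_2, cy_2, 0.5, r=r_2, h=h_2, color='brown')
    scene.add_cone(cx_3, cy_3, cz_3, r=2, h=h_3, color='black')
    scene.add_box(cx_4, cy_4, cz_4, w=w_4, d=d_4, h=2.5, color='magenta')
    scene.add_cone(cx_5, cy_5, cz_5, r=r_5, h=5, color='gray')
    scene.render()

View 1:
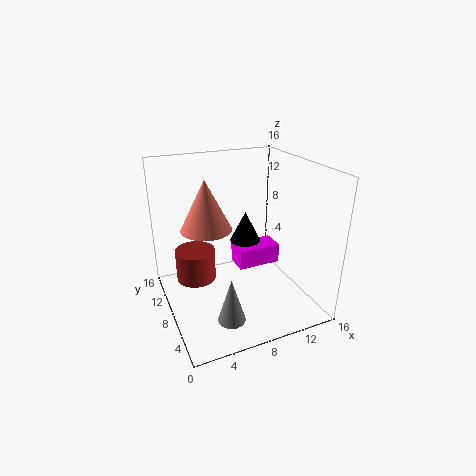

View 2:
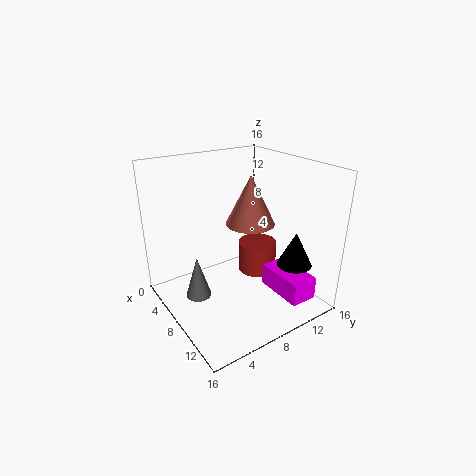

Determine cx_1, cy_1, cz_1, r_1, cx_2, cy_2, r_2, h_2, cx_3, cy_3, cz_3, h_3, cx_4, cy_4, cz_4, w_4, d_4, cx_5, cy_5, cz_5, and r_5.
cx_1 = 5.5
cy_1 = 11.5
cz_1 = 8
r_1 = 3
cx_2 = 4.5
cy_2 = 13.5
r_2 = 2.5
h_2 = 4
cx_3 = 11.5
cy_3 = 13.5
cz_3 = 4.5
h_3 = 4
cx_4 = 9.5
cy_4 = 10.5
cz_4 = 2
w_4 = 5.5
d_4 = 3
cx_5 = 5.5
cy_5 = 4
cz_5 = 0.5
r_5 = 1.5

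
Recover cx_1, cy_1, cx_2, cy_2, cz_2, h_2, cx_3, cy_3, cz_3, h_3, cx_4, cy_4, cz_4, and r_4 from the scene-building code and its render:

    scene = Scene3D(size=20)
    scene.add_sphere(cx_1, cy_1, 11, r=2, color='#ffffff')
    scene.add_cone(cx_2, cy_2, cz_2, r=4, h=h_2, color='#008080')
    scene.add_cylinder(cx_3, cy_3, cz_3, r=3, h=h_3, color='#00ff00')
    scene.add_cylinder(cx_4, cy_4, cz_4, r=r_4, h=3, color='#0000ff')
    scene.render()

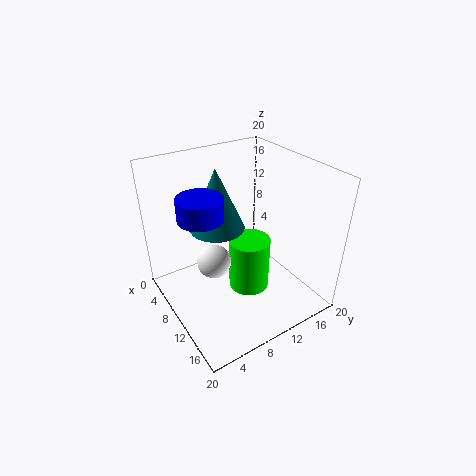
cx_1 = 14; cy_1 = 4; cx_2 = 6; cy_2 = 9; cz_2 = 10; h_2 = 9; cx_3 = 10; cy_3 = 12; cz_3 = 1; h_3 = 8; cx_4 = 9; cy_4 = 5; cz_4 = 14; r_4 = 3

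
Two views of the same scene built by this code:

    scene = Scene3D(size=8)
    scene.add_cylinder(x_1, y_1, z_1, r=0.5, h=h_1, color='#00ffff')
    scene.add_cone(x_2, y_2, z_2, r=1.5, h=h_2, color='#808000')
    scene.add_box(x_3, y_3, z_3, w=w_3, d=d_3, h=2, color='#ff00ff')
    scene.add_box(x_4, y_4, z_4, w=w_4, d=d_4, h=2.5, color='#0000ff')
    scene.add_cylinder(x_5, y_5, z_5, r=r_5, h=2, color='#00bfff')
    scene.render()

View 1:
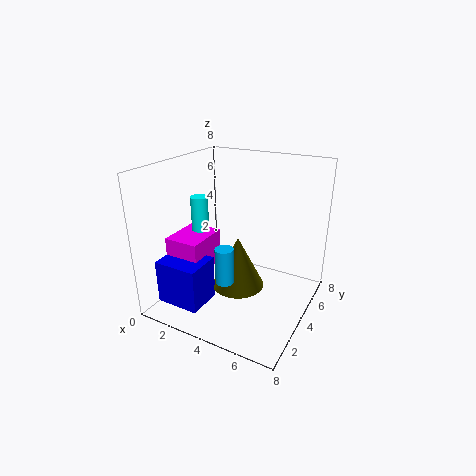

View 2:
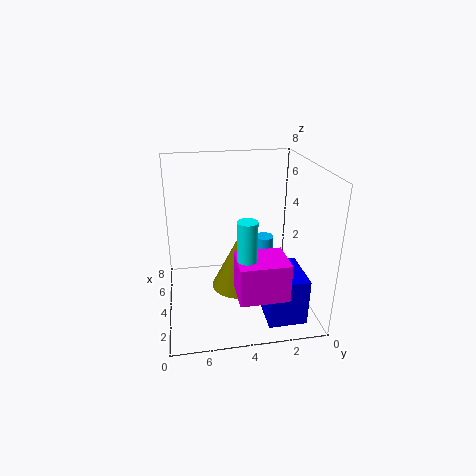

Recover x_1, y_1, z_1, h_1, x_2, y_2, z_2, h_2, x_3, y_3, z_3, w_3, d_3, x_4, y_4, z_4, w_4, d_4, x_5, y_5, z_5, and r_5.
x_1 = 1.5
y_1 = 4
z_1 = 3
h_1 = 3
x_2 = 4
y_2 = 4
z_2 = 1
h_2 = 3
x_3 = 0.5
y_3 = 2
z_3 = 2
w_3 = 2
d_3 = 2.5
x_4 = 0.5
y_4 = 1
z_4 = 0.5
w_4 = 2.5
d_4 = 2
x_5 = 4
y_5 = 2.5
z_5 = 2
r_5 = 0.5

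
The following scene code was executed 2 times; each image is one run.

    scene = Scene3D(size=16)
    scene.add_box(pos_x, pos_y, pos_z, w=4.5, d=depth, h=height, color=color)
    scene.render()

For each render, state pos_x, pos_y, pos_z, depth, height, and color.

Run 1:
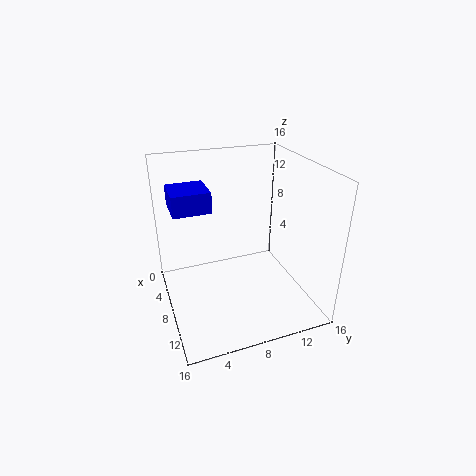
pos_x = 0.5
pos_y = 1.5
pos_z = 10
depth = 4.5
height = 2.5
color = 'blue'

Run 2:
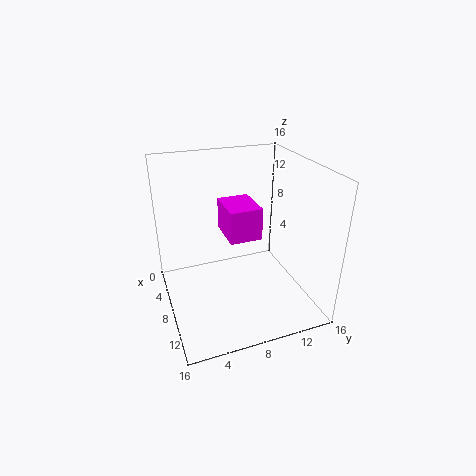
pos_x = 5.5
pos_y = 6.5
pos_z = 8.5
depth = 3.5
height = 3.5
color = 'magenta'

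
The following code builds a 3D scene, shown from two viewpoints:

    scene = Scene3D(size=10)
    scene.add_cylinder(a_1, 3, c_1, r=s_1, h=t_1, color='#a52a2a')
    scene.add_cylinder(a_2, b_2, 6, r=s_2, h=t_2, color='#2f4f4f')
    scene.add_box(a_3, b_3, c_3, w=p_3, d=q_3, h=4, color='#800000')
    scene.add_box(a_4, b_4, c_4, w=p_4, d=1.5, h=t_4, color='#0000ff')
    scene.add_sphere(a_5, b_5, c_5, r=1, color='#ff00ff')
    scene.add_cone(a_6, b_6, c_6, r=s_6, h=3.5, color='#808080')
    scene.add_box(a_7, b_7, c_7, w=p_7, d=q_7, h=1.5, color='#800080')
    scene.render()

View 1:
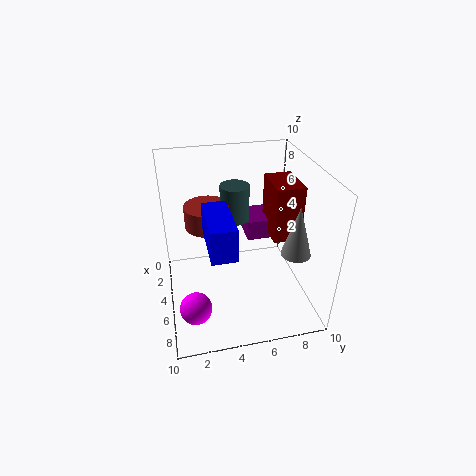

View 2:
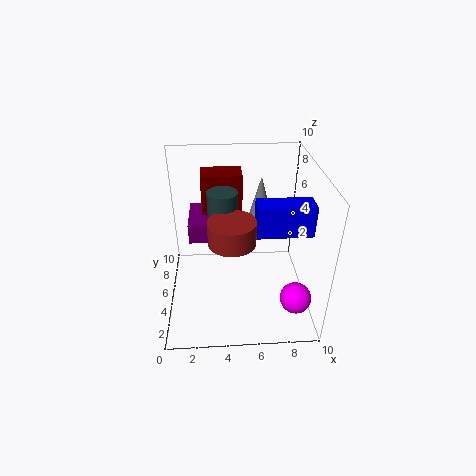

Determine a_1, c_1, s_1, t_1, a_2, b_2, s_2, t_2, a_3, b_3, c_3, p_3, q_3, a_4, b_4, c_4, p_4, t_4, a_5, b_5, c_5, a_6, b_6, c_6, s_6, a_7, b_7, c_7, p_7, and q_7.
a_1 = 4.5
c_1 = 6
s_1 = 1.5
t_1 = 1.5
a_2 = 4
b_2 = 5
s_2 = 1
t_2 = 2.5
a_3 = 2.5
b_3 = 7.5
c_3 = 4.5
p_3 = 3
q_3 = 2
a_4 = 6
b_4 = 2.5
c_4 = 6.5
p_4 = 3.5
t_4 = 2
a_5 = 8.5
b_5 = 1.5
c_5 = 2.5
a_6 = 7
b_6 = 8.5
c_6 = 4.5
s_6 = 1
a_7 = 1.5
b_7 = 6
c_7 = 4
p_7 = 2.5
q_7 = 3.5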